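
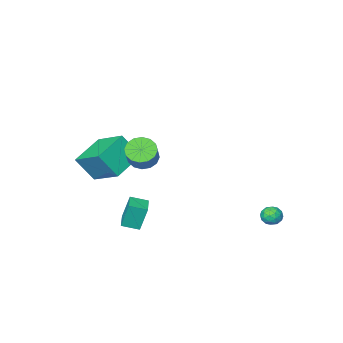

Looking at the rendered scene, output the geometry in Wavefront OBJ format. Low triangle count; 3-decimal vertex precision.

v 3.917 -2.924 -0.407
v 2.094 -3.61 0.294
v 3.596 -1.057 0.587
v 1.774 -1.743 1.289
v 4.686 -3.537 0.991
v 2.864 -4.223 1.693
v 4.366 -1.67 1.986
v 2.543 -2.356 2.687
v 4.2 0.294 -1.533
v 3.858 0.52 -0.101
v 3.42 0.823 -1.803
v 3.078 1.05 -0.371
v 4.862 1.27 -1.529
v 4.52 1.497 -0.097
v 4.082 1.8 -1.799
v 3.74 2.026 -0.367
v -3.089 3.415 -2.107
v -2.616 3.136 -2.439
v -3.784 2.824 -2.601
v -3.311 2.545 -2.933
v -3.37 2.436 -2.303
v -2.94 2.801 -1.998
v -3.46 3.159 -3.042
v -3.03 3.524 -2.737
v -2.846 2.977 -3.016
v -2.79 2.53 -2.56
v -3.61 3.43 -2.48
v -3.554 2.983 -2.024
v -2.791 3.327 -2.23
v -3.609 2.633 -2.81
v -3.643 2.568 -2.44
v -3.365 2.404 -2.635
v -2.982 3.131 -1.971
v -2.704 2.966 -2.166
v -3.147 2.555 -2.086
v -3.696 2.994 -2.874
v -3.418 2.829 -3.069
v -3.035 3.556 -2.405
v -2.757 3.392 -2.6
v -3.253 3.405 -2.954
v -2.648 3.07 -2.764
v -3.057 2.723 -3.054
v -3.145 3.084 -3.119
v -2.892 3.298 -2.939
v -2.615 2.807 -2.496
v -3.024 2.46 -2.786
v -3.059 2.396 -2.416
v -2.806 2.611 -2.237
v -2.75 2.714 -2.835
v -3.376 3.5 -2.254
v -3.785 3.153 -2.544
v -3.594 3.349 -2.803
v -3.341 3.564 -2.624
v -3.343 3.237 -1.986
v -3.752 2.89 -2.276
v -3.508 2.662 -2.101
v -3.255 2.876 -1.921
v -3.65 3.246 -2.205
v 3.303 0.919 2.816
v 3.93 1.046 2.303
v 4.644 1.989 3.411
v 4.017 1.861 3.924
v 3.653 1.357 2.218
v 4.367 2.299 3.325
v 3.282 1.549 2.293
v 3.996 2.492 3.4
v 2.917 1.573 2.508
v 3.631 2.516 3.615
v 2.655 1.422 2.806
v 3.37 2.364 3.913
v 2.567 1.135 3.107
v 3.281 2.078 4.214
v 2.676 0.791 3.329
v 3.39 1.734 4.437
v 2.953 0.481 3.415
v 3.667 1.423 4.522
v 3.324 0.288 3.34
v 4.038 1.231 4.447
v 3.689 0.264 3.125
v 4.403 1.207 4.232
v 3.95 0.416 2.827
v 4.665 1.358 3.934
v 4.039 0.702 2.526
v 4.753 1.645 3.633
f 2 4 1
f 5 2 1
f 1 4 3
f 3 5 1
f 2 8 4
f 6 2 5
f 6 8 2
f 4 8 3
f 7 5 3
f 3 8 7
f 7 6 5
f 8 6 7
f 10 12 9
f 13 10 9
f 9 12 11
f 11 13 9
f 10 16 12
f 14 10 13
f 14 16 10
f 12 16 11
f 15 13 11
f 11 16 15
f 15 14 13
f 16 14 15
f 17 54 33
f 54 28 57
f 33 57 22
f 54 57 33
f 17 33 29
f 33 22 34
f 29 34 18
f 33 34 29
f 17 29 38
f 29 18 39
f 38 39 24
f 29 39 38
f 17 38 50
f 38 24 53
f 50 53 27
f 38 53 50
f 17 50 54
f 50 27 58
f 54 58 28
f 50 58 54
f 18 34 45
f 34 22 48
f 45 48 26
f 34 48 45
f 22 57 35
f 57 28 56
f 35 56 21
f 57 56 35
f 28 58 55
f 58 27 51
f 55 51 19
f 58 51 55
f 27 53 52
f 53 24 40
f 52 40 23
f 53 40 52
f 24 39 44
f 39 18 41
f 44 41 25
f 39 41 44
f 20 46 32
f 46 26 47
f 32 47 21
f 46 47 32
f 20 32 30
f 32 21 31
f 30 31 19
f 32 31 30
f 20 30 37
f 30 19 36
f 37 36 23
f 30 36 37
f 20 37 42
f 37 23 43
f 42 43 25
f 37 43 42
f 20 42 46
f 42 25 49
f 46 49 26
f 42 49 46
f 21 47 35
f 47 26 48
f 35 48 22
f 47 48 35
f 19 31 55
f 31 21 56
f 55 56 28
f 31 56 55
f 23 36 52
f 36 19 51
f 52 51 27
f 36 51 52
f 25 43 44
f 43 23 40
f 44 40 24
f 43 40 44
f 26 49 45
f 49 25 41
f 45 41 18
f 49 41 45
f 60 59 63
f 60 63 61
f 61 63 64
f 61 64 62
f 63 59 65
f 63 65 64
f 64 65 66
f 64 66 62
f 65 59 67
f 65 67 66
f 66 67 68
f 66 68 62
f 67 59 69
f 67 69 68
f 68 69 70
f 68 70 62
f 69 59 71
f 69 71 70
f 70 71 72
f 70 72 62
f 71 59 73
f 71 73 72
f 72 73 74
f 72 74 62
f 73 59 75
f 73 75 74
f 74 75 76
f 74 76 62
f 75 59 77
f 75 77 76
f 76 77 78
f 76 78 62
f 77 59 79
f 77 79 78
f 78 79 80
f 78 80 62
f 79 59 81
f 79 81 80
f 80 81 82
f 80 82 62
f 81 59 83
f 81 83 82
f 82 83 84
f 82 84 62
f 83 59 60
f 83 60 84
f 84 60 61
f 84 61 62



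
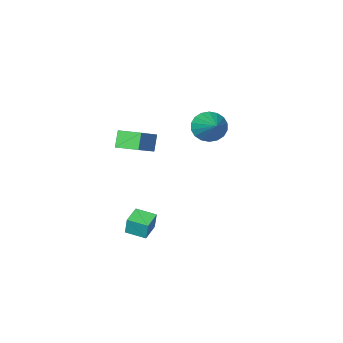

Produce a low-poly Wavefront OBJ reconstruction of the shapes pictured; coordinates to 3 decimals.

v -0.582 -3.264 -0.267
v 0.672 -2.581 0.599
v -0.218 -2.943 -1.048
v 1.036 -2.26 -0.183
v 0.004 -4.2 -0.377
v 1.258 -3.517 0.488
v 0.368 -3.879 -1.159
v 1.622 -3.196 -0.293
v -3.369 -3.281 -0.678
v -2.821 -3.118 -1.293
v -2.671 -1.719 0.358
v -3.121 -2.917 -1.393
v -3.469 -2.789 -1.352
v -3.798 -2.758 -1.177
v -4.042 -2.831 -0.903
v -4.153 -2.992 -0.584
v -4.108 -3.211 -0.285
v -3.918 -3.444 -0.063
v -3.618 -3.644 0.037
v -3.27 -3.772 -0.004
v -2.941 -3.803 -0.179
v -2.697 -3.731 -0.453
v -2.586 -3.569 -0.772
v -2.63 -3.35 -1.071
v 2.274 -0.728 -3.367
v 2.29 -0.545 -2.497
v 1.731 0.037 -3.518
v 1.747 0.22 -2.648
v 3.053 -0.2 -3.492
v 3.069 -0.017 -2.622
v 2.51 0.565 -3.643
v 2.526 0.748 -2.773
f 2 4 1
f 5 2 1
f 1 4 3
f 3 5 1
f 2 8 4
f 6 2 5
f 6 8 2
f 4 8 3
f 7 5 3
f 3 8 7
f 7 6 5
f 8 6 7
f 10 9 12
f 10 12 11
f 12 9 13
f 12 13 11
f 13 9 14
f 13 14 11
f 14 9 15
f 14 15 11
f 15 9 16
f 15 16 11
f 16 9 17
f 16 17 11
f 17 9 18
f 17 18 11
f 18 9 19
f 18 19 11
f 19 9 20
f 19 20 11
f 20 9 21
f 20 21 11
f 21 9 22
f 21 22 11
f 22 9 23
f 22 23 11
f 23 9 24
f 23 24 11
f 24 9 10
f 24 10 11
f 26 28 25
f 29 26 25
f 25 28 27
f 27 29 25
f 26 32 28
f 30 26 29
f 30 32 26
f 28 32 27
f 31 29 27
f 27 32 31
f 31 30 29
f 32 30 31



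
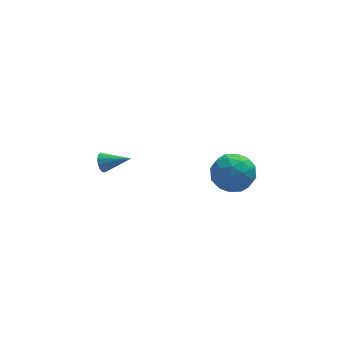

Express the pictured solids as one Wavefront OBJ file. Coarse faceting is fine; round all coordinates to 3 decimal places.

v 2.768 2.798 -0.445
v 3.594 3.126 -1.326
v 2.426 1.054 -1.414
v 3.252 1.382 -2.295
v 3.646 1.111 -1.139
v 3.857 2.189 -0.539
v 2.163 1.991 -2.201
v 2.374 3.069 -1.601
v 3.22 2.627 -2.411
v 4.136 2.083 -1.755
v 1.884 2.097 -0.985
v 2.8 1.553 -0.329
v 3.211 3.115 -0.8
v 2.809 1.065 -1.94
v 3.04 0.905 -1.26
v 3.526 1.098 -1.778
v 3.365 2.564 -0.338
v 3.851 2.757 -0.856
v 3.881 1.573 -0.746
v 2.169 1.423 -1.884
v 2.655 1.616 -2.402
v 2.494 3.082 -0.962
v 2.98 3.275 -1.48
v 2.139 2.607 -1.994
v 3.477 3.015 -1.956
v 3.276 1.99 -2.526
v 2.636 2.348 -2.47
v 2.76 2.981 -2.118
v 4.015 2.695 -1.57
v 3.814 1.67 -2.14
v 4.045 1.511 -1.46
v 4.17 2.144 -1.108
v 3.795 2.402 -2.208
v 2.206 2.51 -0.6
v 2.005 1.485 -1.17
v 1.85 2.036 -1.632
v 1.975 2.669 -1.28
v 2.744 2.19 -0.214
v 2.543 1.165 -0.784
v 3.26 1.199 -0.622
v 3.384 1.832 -0.27
v 2.225 1.778 -0.532
v -3.858 1.16 1.854
v -3.567 1.438 1.436
v -2.562 0.6 2.386
v -3.582 1.643 1.69
v -3.685 1.696 1.996
v -3.843 1.578 2.256
v -4.006 1.327 2.389
v -4.122 1.024 2.352
v -4.154 0.764 2.157
v -4.093 0.63 1.865
v -3.957 0.664 1.57
v -3.79 0.856 1.365
v -3.644 1.144 1.315
f 1 38 17
f 38 12 41
f 17 41 6
f 38 41 17
f 1 17 13
f 17 6 18
f 13 18 2
f 17 18 13
f 1 13 22
f 13 2 23
f 22 23 8
f 13 23 22
f 1 22 34
f 22 8 37
f 34 37 11
f 22 37 34
f 1 34 38
f 34 11 42
f 38 42 12
f 34 42 38
f 2 18 29
f 18 6 32
f 29 32 10
f 18 32 29
f 6 41 19
f 41 12 40
f 19 40 5
f 41 40 19
f 12 42 39
f 42 11 35
f 39 35 3
f 42 35 39
f 11 37 36
f 37 8 24
f 36 24 7
f 37 24 36
f 8 23 28
f 23 2 25
f 28 25 9
f 23 25 28
f 4 30 16
f 30 10 31
f 16 31 5
f 30 31 16
f 4 16 14
f 16 5 15
f 14 15 3
f 16 15 14
f 4 14 21
f 14 3 20
f 21 20 7
f 14 20 21
f 4 21 26
f 21 7 27
f 26 27 9
f 21 27 26
f 4 26 30
f 26 9 33
f 30 33 10
f 26 33 30
f 5 31 19
f 31 10 32
f 19 32 6
f 31 32 19
f 3 15 39
f 15 5 40
f 39 40 12
f 15 40 39
f 7 20 36
f 20 3 35
f 36 35 11
f 20 35 36
f 9 27 28
f 27 7 24
f 28 24 8
f 27 24 28
f 10 33 29
f 33 9 25
f 29 25 2
f 33 25 29
f 44 43 46
f 44 46 45
f 46 43 47
f 46 47 45
f 47 43 48
f 47 48 45
f 48 43 49
f 48 49 45
f 49 43 50
f 49 50 45
f 50 43 51
f 50 51 45
f 51 43 52
f 51 52 45
f 52 43 53
f 52 53 45
f 53 43 54
f 53 54 45
f 54 43 55
f 54 55 45
f 55 43 44
f 55 44 45



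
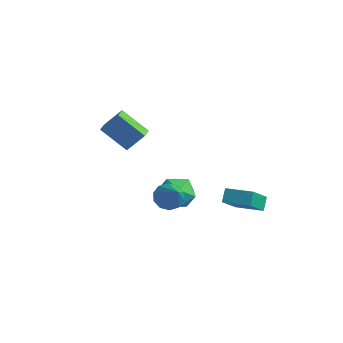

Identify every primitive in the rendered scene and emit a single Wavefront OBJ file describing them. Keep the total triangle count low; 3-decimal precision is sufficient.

v -2.022 1.067 0.443
v -3.469 0.713 1.59
v -2.436 1.891 0.174
v -3.883 1.537 1.321
v -1.377 1.723 1.459
v -2.824 1.369 2.606
v -1.791 2.547 1.19
v -3.238 2.193 2.337
v -0.656 1.879 -2.458
v -0.141 2.587 -3.165
v 0.921 1.593 -1.595
v 1.436 2.301 -2.302
v 0.696 2.694 -1.552
v -0.279 2.871 -2.085
v 1.059 1.309 -2.675
v 0.084 1.486 -3.208
v 0.919 2.235 -3.299
v 0.694 3.091 -2.604
v 0.086 1.089 -2.156
v -0.139 1.945 -1.461
v 1.213 0.389 -1.209
v 1.834 0.845 -1.49
v 2.387 -0.349 0.189
v 1.587 1.115 -1.14
v 1.197 1.109 -0.816
v 0.813 0.827 -0.643
v 0.582 0.378 -0.685
v 0.592 -0.067 -0.928
v 0.838 -0.337 -1.278
v 1.228 -0.331 -1.602
v 1.612 -0.049 -1.776
v 1.843 0.4 -1.733
v 3.037 3.593 -3.155
v 3.107 2.305 -1.9
v 2.81 4.165 -2.555
v 2.88 2.877 -1.3
v 4.54 3.923 -2.9
v 4.61 2.635 -1.645
v 4.313 4.495 -2.3
v 4.383 3.207 -1.045
f 2 4 1
f 5 2 1
f 1 4 3
f 3 5 1
f 2 8 4
f 6 2 5
f 6 8 2
f 4 8 3
f 7 5 3
f 3 8 7
f 7 6 5
f 8 6 7
f 9 20 14
f 9 14 10
f 9 10 16
f 9 16 19
f 9 19 20
f 10 14 18
f 14 20 13
f 20 19 11
f 19 16 15
f 16 10 17
f 12 18 13
f 12 13 11
f 12 11 15
f 12 15 17
f 12 17 18
f 13 18 14
f 11 13 20
f 15 11 19
f 17 15 16
f 18 17 10
f 22 21 24
f 22 24 23
f 24 21 25
f 24 25 23
f 25 21 26
f 25 26 23
f 26 21 27
f 26 27 23
f 27 21 28
f 27 28 23
f 28 21 29
f 28 29 23
f 29 21 30
f 29 30 23
f 30 21 31
f 30 31 23
f 31 21 32
f 31 32 23
f 32 21 22
f 32 22 23
f 34 36 33
f 37 34 33
f 33 36 35
f 35 37 33
f 34 40 36
f 38 34 37
f 38 40 34
f 36 40 35
f 39 37 35
f 35 40 39
f 39 38 37
f 40 38 39



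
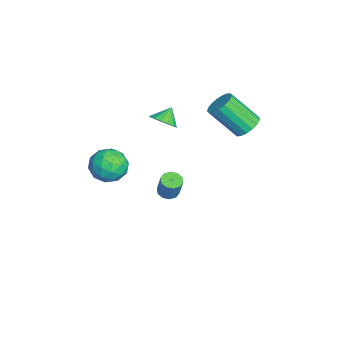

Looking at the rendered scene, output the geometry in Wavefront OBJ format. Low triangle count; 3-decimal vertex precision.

v 1.474 -2.71 3.848
v 2.446 -2.457 4.078
v 1.894 -4.323 3.842
v 2.866 -4.07 4.072
v 2.121 -3.939 4.771
v 1.861 -2.941 4.775
v 2.479 -3.839 3.145
v 2.219 -2.841 3.149
v 3.067 -3.155 3.644
v 2.846 -3.217 4.648
v 1.494 -3.563 3.272
v 1.273 -3.625 4.276
v 1.923 -2.442 3.964
v 2.417 -4.338 3.956
v 1.979 -4.261 4.367
v 2.55 -4.112 4.502
v 1.579 -2.726 4.373
v 2.151 -2.578 4.508
v 1.959 -3.449 4.915
v 2.189 -4.202 3.412
v 2.761 -4.054 3.547
v 1.79 -2.668 3.418
v 2.361 -2.519 3.553
v 2.381 -3.331 3.005
v 2.86 -2.703 3.844
v 3.107 -3.652 3.84
v 2.879 -3.516 3.295
v 2.726 -2.929 3.298
v 2.729 -2.74 4.434
v 2.977 -3.688 4.43
v 2.538 -3.611 4.841
v 2.386 -3.024 4.843
v 3.095 -3.15 4.179
v 1.363 -3.092 3.49
v 1.611 -4.04 3.486
v 1.954 -3.756 3.077
v 1.802 -3.169 3.079
v 1.233 -3.128 4.08
v 1.48 -4.077 4.076
v 1.614 -3.851 4.622
v 1.461 -3.264 4.625
v 1.245 -3.63 3.741
v -1.924 -0.667 -1.268
v -1.39 -0.584 -1.478
v -0.941 -0.391 -0.263
v -1.476 -0.473 -0.052
v -1.555 -0.266 -1.468
v -1.107 -0.073 -0.252
v -1.861 -0.101 -1.381
v -1.413 0.092 -0.165
v -2.192 -0.152 -1.251
v -1.743 0.041 -0.036
v -2.42 -0.4 -1.127
v -1.971 -0.206 0.088
v -2.459 -0.749 -1.057
v -2.01 -0.556 0.158
v -2.293 -1.067 -1.068
v -1.845 -0.874 0.148
v -1.987 -1.232 -1.155
v -1.539 -1.039 0.061
v -1.657 -1.181 -1.284
v -1.208 -0.988 -0.069
v -1.429 -0.934 -1.408
v -0.98 -0.74 -0.193
v -2.766 -0.933 3.398
v -2.125 -0.678 3.762
v -3.334 -0.507 4.102
v -2.209 -0.401 3.526
v -2.422 -0.246 3.261
v -2.713 -0.249 3.027
v -3.016 -0.408 2.878
v -3.262 -0.687 2.849
v -3.394 -1.022 2.945
v -3.383 -1.338 3.145
v -3.23 -1.56 3.403
v -2.97 -1.639 3.659
v -2.664 -1.556 3.856
v -2.381 -1.33 3.948
v -2.187 -1.013 3.914
v -2.621 3.264 3.227
v -1.818 3.212 3.324
v -2.097 1.805 4.871
v -2.899 1.856 4.773
v -1.923 3.498 3.565
v -2.202 2.09 5.112
v -2.187 3.729 3.728
v -2.466 2.322 5.275
v -2.551 3.854 3.777
v -2.83 2.447 5.323
v -2.931 3.844 3.699
v -3.21 2.436 5.246
v -3.24 3.701 3.513
v -3.518 2.293 5.06
v -3.406 3.458 3.261
v -3.685 2.05 4.808
v -3.393 3.17 3.002
v -3.672 1.762 4.549
v -3.203 2.904 2.794
v -3.482 1.496 4.341
v -2.879 2.72 2.685
v -3.158 1.312 4.232
v -2.497 2.661 2.7
v -2.775 1.253 4.247
v -2.142 2.74 2.836
v -2.421 1.332 4.383
v -1.897 2.939 3.061
v -2.176 1.531 4.608
f 1 38 17
f 38 12 41
f 17 41 6
f 38 41 17
f 1 17 13
f 17 6 18
f 13 18 2
f 17 18 13
f 1 13 22
f 13 2 23
f 22 23 8
f 13 23 22
f 1 22 34
f 22 8 37
f 34 37 11
f 22 37 34
f 1 34 38
f 34 11 42
f 38 42 12
f 34 42 38
f 2 18 29
f 18 6 32
f 29 32 10
f 18 32 29
f 6 41 19
f 41 12 40
f 19 40 5
f 41 40 19
f 12 42 39
f 42 11 35
f 39 35 3
f 42 35 39
f 11 37 36
f 37 8 24
f 36 24 7
f 37 24 36
f 8 23 28
f 23 2 25
f 28 25 9
f 23 25 28
f 4 30 16
f 30 10 31
f 16 31 5
f 30 31 16
f 4 16 14
f 16 5 15
f 14 15 3
f 16 15 14
f 4 14 21
f 14 3 20
f 21 20 7
f 14 20 21
f 4 21 26
f 21 7 27
f 26 27 9
f 21 27 26
f 4 26 30
f 26 9 33
f 30 33 10
f 26 33 30
f 5 31 19
f 31 10 32
f 19 32 6
f 31 32 19
f 3 15 39
f 15 5 40
f 39 40 12
f 15 40 39
f 7 20 36
f 20 3 35
f 36 35 11
f 20 35 36
f 9 27 28
f 27 7 24
f 28 24 8
f 27 24 28
f 10 33 29
f 33 9 25
f 29 25 2
f 33 25 29
f 44 43 47
f 44 47 45
f 45 47 48
f 45 48 46
f 47 43 49
f 47 49 48
f 48 49 50
f 48 50 46
f 49 43 51
f 49 51 50
f 50 51 52
f 50 52 46
f 51 43 53
f 51 53 52
f 52 53 54
f 52 54 46
f 53 43 55
f 53 55 54
f 54 55 56
f 54 56 46
f 55 43 57
f 55 57 56
f 56 57 58
f 56 58 46
f 57 43 59
f 57 59 58
f 58 59 60
f 58 60 46
f 59 43 61
f 59 61 60
f 60 61 62
f 60 62 46
f 61 43 63
f 61 63 62
f 62 63 64
f 62 64 46
f 63 43 44
f 63 44 64
f 64 44 45
f 64 45 46
f 66 65 68
f 66 68 67
f 68 65 69
f 68 69 67
f 69 65 70
f 69 70 67
f 70 65 71
f 70 71 67
f 71 65 72
f 71 72 67
f 72 65 73
f 72 73 67
f 73 65 74
f 73 74 67
f 74 65 75
f 74 75 67
f 75 65 76
f 75 76 67
f 76 65 77
f 76 77 67
f 77 65 78
f 77 78 67
f 78 65 79
f 78 79 67
f 79 65 66
f 79 66 67
f 81 80 84
f 81 84 82
f 82 84 85
f 82 85 83
f 84 80 86
f 84 86 85
f 85 86 87
f 85 87 83
f 86 80 88
f 86 88 87
f 87 88 89
f 87 89 83
f 88 80 90
f 88 90 89
f 89 90 91
f 89 91 83
f 90 80 92
f 90 92 91
f 91 92 93
f 91 93 83
f 92 80 94
f 92 94 93
f 93 94 95
f 93 95 83
f 94 80 96
f 94 96 95
f 95 96 97
f 95 97 83
f 96 80 98
f 96 98 97
f 97 98 99
f 97 99 83
f 98 80 100
f 98 100 99
f 99 100 101
f 99 101 83
f 100 80 102
f 100 102 101
f 101 102 103
f 101 103 83
f 102 80 104
f 102 104 103
f 103 104 105
f 103 105 83
f 104 80 106
f 104 106 105
f 105 106 107
f 105 107 83
f 106 80 81
f 106 81 107
f 107 81 82
f 107 82 83



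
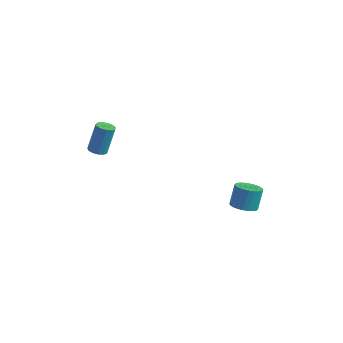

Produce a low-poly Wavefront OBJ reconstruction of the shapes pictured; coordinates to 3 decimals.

v 3.839 1.926 -2.468
v 4.492 1.713 -2.334
v 4.455 2.261 -1.278
v 3.801 2.474 -1.412
v 4.538 1.953 -2.457
v 4.501 2.501 -1.401
v 4.478 2.189 -2.581
v 4.44 2.736 -1.525
v 4.32 2.384 -2.688
v 4.283 2.932 -1.632
v 4.089 2.51 -2.762
v 4.052 3.058 -1.706
v 3.82 2.547 -2.791
v 3.783 3.095 -1.735
v 3.554 2.49 -2.77
v 3.516 3.037 -1.714
v 3.331 2.346 -2.704
v 3.293 2.894 -1.648
v 3.185 2.139 -2.602
v 3.148 2.687 -1.546
v 3.139 1.899 -2.479
v 3.102 2.447 -1.423
v 3.2 1.664 -2.355
v 3.162 2.211 -1.299
v 3.357 1.468 -2.248
v 3.32 2.016 -1.192
v 3.588 1.342 -2.174
v 3.551 1.89 -1.118
v 3.857 1.305 -2.145
v 3.82 1.853 -1.089
v 4.124 1.363 -2.166
v 4.086 1.91 -1.11
v 4.347 1.506 -2.232
v 4.309 2.054 -1.176
v -3.034 -0.301 0.393
v -2.547 -0.218 0.317
v -2.418 0.365 1.791
v -2.906 0.281 1.867
v -2.682 0.016 0.237
v -2.553 0.599 1.71
v -2.928 0.15 0.205
v -2.799 0.732 1.679
v -3.208 0.14 0.234
v -3.079 0.723 1.708
v -3.433 -0.01 0.313
v -3.304 0.573 1.787
v -3.532 -0.253 0.417
v -3.403 0.33 1.891
v -3.472 -0.511 0.514
v -3.343 0.072 1.988
v -3.274 -0.702 0.573
v -3.145 -0.119 2.046
v -3 -0.766 0.574
v -2.871 -0.183 2.048
v -2.736 -0.683 0.518
v -2.607 -0.1 1.992
v -2.568 -0.479 0.422
v -2.439 0.104 1.896
f 2 1 5
f 2 5 3
f 3 5 6
f 3 6 4
f 5 1 7
f 5 7 6
f 6 7 8
f 6 8 4
f 7 1 9
f 7 9 8
f 8 9 10
f 8 10 4
f 9 1 11
f 9 11 10
f 10 11 12
f 10 12 4
f 11 1 13
f 11 13 12
f 12 13 14
f 12 14 4
f 13 1 15
f 13 15 14
f 14 15 16
f 14 16 4
f 15 1 17
f 15 17 16
f 16 17 18
f 16 18 4
f 17 1 19
f 17 19 18
f 18 19 20
f 18 20 4
f 19 1 21
f 19 21 20
f 20 21 22
f 20 22 4
f 21 1 23
f 21 23 22
f 22 23 24
f 22 24 4
f 23 1 25
f 23 25 24
f 24 25 26
f 24 26 4
f 25 1 27
f 25 27 26
f 26 27 28
f 26 28 4
f 27 1 29
f 27 29 28
f 28 29 30
f 28 30 4
f 29 1 31
f 29 31 30
f 30 31 32
f 30 32 4
f 31 1 33
f 31 33 32
f 32 33 34
f 32 34 4
f 33 1 2
f 33 2 34
f 34 2 3
f 34 3 4
f 36 35 39
f 36 39 37
f 37 39 40
f 37 40 38
f 39 35 41
f 39 41 40
f 40 41 42
f 40 42 38
f 41 35 43
f 41 43 42
f 42 43 44
f 42 44 38
f 43 35 45
f 43 45 44
f 44 45 46
f 44 46 38
f 45 35 47
f 45 47 46
f 46 47 48
f 46 48 38
f 47 35 49
f 47 49 48
f 48 49 50
f 48 50 38
f 49 35 51
f 49 51 50
f 50 51 52
f 50 52 38
f 51 35 53
f 51 53 52
f 52 53 54
f 52 54 38
f 53 35 55
f 53 55 54
f 54 55 56
f 54 56 38
f 55 35 57
f 55 57 56
f 56 57 58
f 56 58 38
f 57 35 36
f 57 36 58
f 58 36 37
f 58 37 38



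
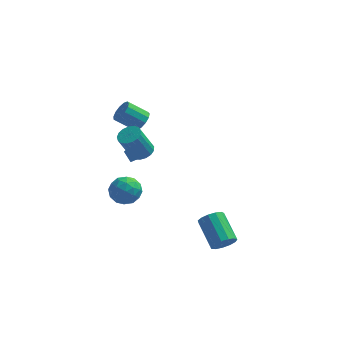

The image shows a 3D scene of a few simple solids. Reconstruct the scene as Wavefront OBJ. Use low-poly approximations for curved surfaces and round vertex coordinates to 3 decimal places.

v 3.435 -3.865 -3.821
v 4.009 -3.853 -3.309
v 3.14 -2.424 -2.366
v 2.565 -2.435 -2.879
v 4.121 -3.577 -3.624
v 3.252 -2.148 -2.682
v 4.015 -3.392 -4.002
v 3.146 -1.963 -3.06
v 3.725 -3.357 -4.323
v 2.856 -1.928 -3.38
v 3.342 -3.484 -4.484
v 2.473 -2.054 -3.541
v 2.989 -3.731 -4.435
v 2.12 -2.302 -3.492
v 2.777 -4.02 -4.191
v 1.908 -2.591 -3.248
v 2.774 -4.261 -3.83
v 1.905 -2.831 -2.887
v 2.981 -4.375 -3.466
v 2.112 -2.946 -2.523
v 3.331 -4.327 -3.215
v 2.462 -2.898 -2.272
v 3.715 -4.133 -3.156
v 2.846 -2.704 -2.214
v -1.496 0.009 0.388
v -0.953 -0.455 0.479
v -1.601 -0.893 2.122
v -2.144 -0.429 2.032
v -0.831 -0.159 0.606
v -1.478 -0.597 2.249
v -0.861 0.175 0.683
v -1.509 -0.262 2.327
v -1.036 0.472 0.693
v -1.684 0.034 2.336
v -1.317 0.662 0.633
v -1.965 0.224 2.276
v -1.639 0.703 0.517
v -2.287 0.265 2.16
v -1.928 0.584 0.371
v -2.576 0.147 2.015
v -2.118 0.334 0.23
v -2.766 -0.104 1.873
v -2.166 0.01 0.124
v -2.814 -0.428 1.768
v -2.06 -0.315 0.08
v -2.708 -0.753 1.723
v -1.825 -0.566 0.106
v -2.473 -1.004 1.749
v -1.514 -0.685 0.196
v -2.162 -1.123 1.84
v -1.2 -0.645 0.331
v -1.848 -1.083 1.974
v -2.556 -2.37 -1.364
v -1.736 -1.983 -1.027
v -2.324 -3.637 -0.473
v -1.504 -3.25 -0.136
v -2.357 -2.864 0.108
v -2.5 -2.082 -0.442
v -1.56 -3.538 -1.058
v -1.703 -2.756 -1.608
v -1.12 -2.705 -0.838
v -1.613 -2.289 -0.117
v -2.447 -3.331 -1.383
v -2.94 -2.915 -0.662
v -2.166 -2.066 -1.273
v -1.894 -3.554 -0.227
v -2.395 -3.328 -0.083
v -1.913 -3.1 0.115
v -2.616 -2.124 -0.93
v -2.134 -1.896 -0.732
v -2.499 -2.414 -0.065
v -1.926 -3.724 -0.768
v -1.444 -3.496 -0.57
v -2.147 -2.52 -1.615
v -1.665 -2.292 -1.417
v -1.561 -3.206 -1.435
v -1.322 -2.262 -0.964
v -1.186 -3.007 -0.441
v -1.219 -3.176 -0.983
v -1.303 -2.716 -1.306
v -1.612 -2.018 -0.54
v -1.476 -2.762 -0.017
v -1.977 -2.536 0.127
v -2.061 -2.076 -0.197
v -1.25 -2.442 -0.429
v -2.584 -2.858 -1.483
v -2.448 -3.602 -0.96
v -1.999 -3.544 -1.303
v -2.083 -3.084 -1.627
v -2.874 -2.613 -1.059
v -2.738 -3.358 -0.536
v -2.757 -2.904 -0.194
v -2.841 -2.444 -0.517
v -2.81 -3.178 -1.071
v -2.377 2.84 -2.638
v -2.821 3.267 -2.081
v -2.76 4.003 -3.832
v -3.204 4.429 -3.275
v -1.676 3.291 -2.425
v -2.12 3.717 -1.868
v -2.059 4.453 -3.619
v -2.503 4.88 -3.062
v -1.848 2.39 1.066
v -1.42 2.137 1.6
v -2.564 2.037 2.469
v -2.992 2.29 1.934
v -1.426 2.547 1.64
v -2.57 2.447 2.509
v -1.565 2.906 1.497
v -2.71 2.806 2.366
v -1.795 3.102 1.218
v -2.939 3.002 2.086
v -2.041 3.072 0.89
v -3.185 2.972 1.758
v -2.226 2.825 0.618
v -3.37 2.725 1.486
v -2.291 2.44 0.488
v -3.435 2.34 1.356
v -2.215 2.039 0.541
v -3.359 1.939 1.41
v -2.023 1.75 0.762
v -3.167 1.65 1.63
v -1.775 1.664 1.078
v -2.919 1.564 1.947
v -1.55 1.808 1.391
v -2.694 1.708 2.26
f 2 1 5
f 2 5 3
f 3 5 6
f 3 6 4
f 5 1 7
f 5 7 6
f 6 7 8
f 6 8 4
f 7 1 9
f 7 9 8
f 8 9 10
f 8 10 4
f 9 1 11
f 9 11 10
f 10 11 12
f 10 12 4
f 11 1 13
f 11 13 12
f 12 13 14
f 12 14 4
f 13 1 15
f 13 15 14
f 14 15 16
f 14 16 4
f 15 1 17
f 15 17 16
f 16 17 18
f 16 18 4
f 17 1 19
f 17 19 18
f 18 19 20
f 18 20 4
f 19 1 21
f 19 21 20
f 20 21 22
f 20 22 4
f 21 1 23
f 21 23 22
f 22 23 24
f 22 24 4
f 23 1 2
f 23 2 24
f 24 2 3
f 24 3 4
f 26 25 29
f 26 29 27
f 27 29 30
f 27 30 28
f 29 25 31
f 29 31 30
f 30 31 32
f 30 32 28
f 31 25 33
f 31 33 32
f 32 33 34
f 32 34 28
f 33 25 35
f 33 35 34
f 34 35 36
f 34 36 28
f 35 25 37
f 35 37 36
f 36 37 38
f 36 38 28
f 37 25 39
f 37 39 38
f 38 39 40
f 38 40 28
f 39 25 41
f 39 41 40
f 40 41 42
f 40 42 28
f 41 25 43
f 41 43 42
f 42 43 44
f 42 44 28
f 43 25 45
f 43 45 44
f 44 45 46
f 44 46 28
f 45 25 47
f 45 47 46
f 46 47 48
f 46 48 28
f 47 25 49
f 47 49 48
f 48 49 50
f 48 50 28
f 49 25 51
f 49 51 50
f 50 51 52
f 50 52 28
f 51 25 26
f 51 26 52
f 52 26 27
f 52 27 28
f 53 90 69
f 90 64 93
f 69 93 58
f 90 93 69
f 53 69 65
f 69 58 70
f 65 70 54
f 69 70 65
f 53 65 74
f 65 54 75
f 74 75 60
f 65 75 74
f 53 74 86
f 74 60 89
f 86 89 63
f 74 89 86
f 53 86 90
f 86 63 94
f 90 94 64
f 86 94 90
f 54 70 81
f 70 58 84
f 81 84 62
f 70 84 81
f 58 93 71
f 93 64 92
f 71 92 57
f 93 92 71
f 64 94 91
f 94 63 87
f 91 87 55
f 94 87 91
f 63 89 88
f 89 60 76
f 88 76 59
f 89 76 88
f 60 75 80
f 75 54 77
f 80 77 61
f 75 77 80
f 56 82 68
f 82 62 83
f 68 83 57
f 82 83 68
f 56 68 66
f 68 57 67
f 66 67 55
f 68 67 66
f 56 66 73
f 66 55 72
f 73 72 59
f 66 72 73
f 56 73 78
f 73 59 79
f 78 79 61
f 73 79 78
f 56 78 82
f 78 61 85
f 82 85 62
f 78 85 82
f 57 83 71
f 83 62 84
f 71 84 58
f 83 84 71
f 55 67 91
f 67 57 92
f 91 92 64
f 67 92 91
f 59 72 88
f 72 55 87
f 88 87 63
f 72 87 88
f 61 79 80
f 79 59 76
f 80 76 60
f 79 76 80
f 62 85 81
f 85 61 77
f 81 77 54
f 85 77 81
f 96 98 95
f 99 96 95
f 95 98 97
f 97 99 95
f 96 102 98
f 100 96 99
f 100 102 96
f 98 102 97
f 101 99 97
f 97 102 101
f 101 100 99
f 102 100 101
f 104 103 107
f 104 107 105
f 105 107 108
f 105 108 106
f 107 103 109
f 107 109 108
f 108 109 110
f 108 110 106
f 109 103 111
f 109 111 110
f 110 111 112
f 110 112 106
f 111 103 113
f 111 113 112
f 112 113 114
f 112 114 106
f 113 103 115
f 113 115 114
f 114 115 116
f 114 116 106
f 115 103 117
f 115 117 116
f 116 117 118
f 116 118 106
f 117 103 119
f 117 119 118
f 118 119 120
f 118 120 106
f 119 103 121
f 119 121 120
f 120 121 122
f 120 122 106
f 121 103 123
f 121 123 122
f 122 123 124
f 122 124 106
f 123 103 125
f 123 125 124
f 124 125 126
f 124 126 106
f 125 103 104
f 125 104 126
f 126 104 105
f 126 105 106



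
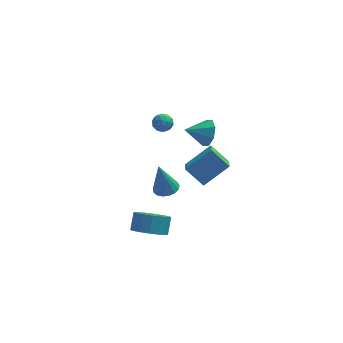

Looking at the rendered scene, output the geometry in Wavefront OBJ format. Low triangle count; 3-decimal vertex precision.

v 1.091 0.376 2.122
v 1.395 0.779 2.939
v -0.251 0.184 2.718
v 1.116 1.271 2.47
v 0.823 1.239 1.797
v 0.686 0.701 1.315
v 0.786 -0.026 1.306
v 1.065 -0.518 1.775
v 1.359 -0.486 2.448
v 1.496 0.051 2.93
v -2.518 -2.337 -4.371
v -1.504 -2.22 -4.78
v -1.248 -1.426 -3.918
v -2.262 -1.543 -3.509
v -1.785 -1.854 -5.034
v -1.529 -1.06 -4.171
v -2.234 -1.598 -5.135
v -1.978 -0.805 -4.273
v -2.748 -1.512 -5.062
v -2.492 -0.718 -4.199
v -3.21 -1.615 -4.83
v -2.953 -0.821 -3.968
v -3.513 -1.883 -4.494
v -3.256 -1.089 -3.631
v -3.588 -2.255 -4.129
v -3.332 -1.461 -3.266
v -3.418 -2.646 -3.82
v -3.162 -1.852 -2.957
v -3.042 -2.966 -3.637
v -2.786 -2.172 -2.774
v -2.546 -3.142 -3.622
v -2.29 -2.348 -2.76
v -2.044 -3.133 -3.779
v -1.787 -2.34 -2.917
v -1.65 -2.942 -4.072
v -1.394 -2.149 -3.209
v -1.455 -2.613 -4.433
v -1.199 -1.819 -3.571
v -1.149 2.237 -4.896
v -0.702 2.921 -4.831
v -1.591 2.323 -2.784
v -1.063 3.052 -4.912
v -1.443 2.997 -4.989
v -1.757 2.767 -5.045
v -1.931 2.416 -5.067
v -1.926 2.024 -5.05
v -1.744 1.681 -4.998
v -1.425 1.465 -4.922
v -1.043 1.426 -4.841
v -0.685 1.572 -4.772
v -0.434 1.871 -4.732
v -0.347 2.254 -4.729
v -0.443 2.632 -4.765
v -1.975 -0.219 3.492
v -1.535 0.25 3.599
v -1.525 -0.81 4.241
v -1.085 -0.341 4.348
v -1.709 -0.247 4.513
v -1.986 0.119 4.05
v -1.074 -0.679 3.79
v -1.351 -0.313 3.327
v -0.978 -0.034 3.783
v -1.37 0.233 4.229
v -1.69 -0.793 3.611
v -2.082 -0.526 4.057
v -1.794 0.068 3.48
v -1.266 -0.628 4.36
v -1.632 -0.572 4.457
v -1.374 -0.297 4.52
v -2.06 -0.009 3.745
v -1.801 0.266 3.808
v -1.903 -0.026 4.345
v -1.259 -0.826 4.032
v -1 -0.551 4.095
v -1.686 -0.263 3.32
v -1.428 0.012 3.383
v -1.157 -0.534 3.495
v -1.208 0.176 3.651
v -0.944 -0.172 4.091
v -0.937 -0.37 3.763
v -1.1 -0.155 3.491
v -1.439 0.333 3.913
v -1.175 -0.015 4.353
v -1.541 0.041 4.45
v -1.704 0.256 4.178
v -1.111 0.166 4.021
v -1.885 -0.545 3.487
v -1.621 -0.893 3.927
v -1.356 -0.816 3.662
v -1.519 -0.601 3.39
v -2.116 -0.388 3.749
v -1.852 -0.736 4.189
v -1.96 -0.405 4.349
v -2.123 -0.19 4.077
v -1.949 -0.726 3.819
v 0.472 -3.609 1.187
v -0.498 -3.016 2.181
v 0.551 -2.677 0.709
v -0.419 -2.084 1.703
v 1.959 -3.136 2.357
v 0.989 -2.543 3.351
v 2.038 -2.204 1.879
v 1.068 -1.611 2.873
f 2 1 4
f 2 4 3
f 4 1 5
f 4 5 3
f 5 1 6
f 5 6 3
f 6 1 7
f 6 7 3
f 7 1 8
f 7 8 3
f 8 1 9
f 8 9 3
f 9 1 10
f 9 10 3
f 10 1 2
f 10 2 3
f 12 11 15
f 12 15 13
f 13 15 16
f 13 16 14
f 15 11 17
f 15 17 16
f 16 17 18
f 16 18 14
f 17 11 19
f 17 19 18
f 18 19 20
f 18 20 14
f 19 11 21
f 19 21 20
f 20 21 22
f 20 22 14
f 21 11 23
f 21 23 22
f 22 23 24
f 22 24 14
f 23 11 25
f 23 25 24
f 24 25 26
f 24 26 14
f 25 11 27
f 25 27 26
f 26 27 28
f 26 28 14
f 27 11 29
f 27 29 28
f 28 29 30
f 28 30 14
f 29 11 31
f 29 31 30
f 30 31 32
f 30 32 14
f 31 11 33
f 31 33 32
f 32 33 34
f 32 34 14
f 33 11 35
f 33 35 34
f 34 35 36
f 34 36 14
f 35 11 37
f 35 37 36
f 36 37 38
f 36 38 14
f 37 11 12
f 37 12 38
f 38 12 13
f 38 13 14
f 40 39 42
f 40 42 41
f 42 39 43
f 42 43 41
f 43 39 44
f 43 44 41
f 44 39 45
f 44 45 41
f 45 39 46
f 45 46 41
f 46 39 47
f 46 47 41
f 47 39 48
f 47 48 41
f 48 39 49
f 48 49 41
f 49 39 50
f 49 50 41
f 50 39 51
f 50 51 41
f 51 39 52
f 51 52 41
f 52 39 53
f 52 53 41
f 53 39 40
f 53 40 41
f 54 91 70
f 91 65 94
f 70 94 59
f 91 94 70
f 54 70 66
f 70 59 71
f 66 71 55
f 70 71 66
f 54 66 75
f 66 55 76
f 75 76 61
f 66 76 75
f 54 75 87
f 75 61 90
f 87 90 64
f 75 90 87
f 54 87 91
f 87 64 95
f 91 95 65
f 87 95 91
f 55 71 82
f 71 59 85
f 82 85 63
f 71 85 82
f 59 94 72
f 94 65 93
f 72 93 58
f 94 93 72
f 65 95 92
f 95 64 88
f 92 88 56
f 95 88 92
f 64 90 89
f 90 61 77
f 89 77 60
f 90 77 89
f 61 76 81
f 76 55 78
f 81 78 62
f 76 78 81
f 57 83 69
f 83 63 84
f 69 84 58
f 83 84 69
f 57 69 67
f 69 58 68
f 67 68 56
f 69 68 67
f 57 67 74
f 67 56 73
f 74 73 60
f 67 73 74
f 57 74 79
f 74 60 80
f 79 80 62
f 74 80 79
f 57 79 83
f 79 62 86
f 83 86 63
f 79 86 83
f 58 84 72
f 84 63 85
f 72 85 59
f 84 85 72
f 56 68 92
f 68 58 93
f 92 93 65
f 68 93 92
f 60 73 89
f 73 56 88
f 89 88 64
f 73 88 89
f 62 80 81
f 80 60 77
f 81 77 61
f 80 77 81
f 63 86 82
f 86 62 78
f 82 78 55
f 86 78 82
f 97 99 96
f 100 97 96
f 96 99 98
f 98 100 96
f 97 103 99
f 101 97 100
f 101 103 97
f 99 103 98
f 102 100 98
f 98 103 102
f 102 101 100
f 103 101 102



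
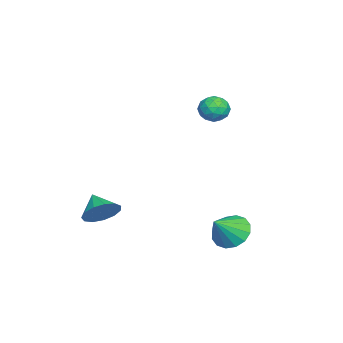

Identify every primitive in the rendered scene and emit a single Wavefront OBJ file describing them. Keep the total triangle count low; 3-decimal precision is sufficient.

v 1.22 -2.74 -2.081
v 1.935 -2.95 -1.399
v 0.32 -3.4 -1.339
v 1.703 -2.455 -1.241
v 1.318 -2.051 -1.35
v 0.901 -1.865 -1.691
v 0.586 -1.958 -2.155
v 0.472 -2.299 -2.596
v 0.596 -2.78 -2.874
v 0.918 -3.249 -2.9
v 1.336 -3.556 -2.665
v 1.717 -3.604 -2.246
v 1.94 -3.379 -1.774
v 1.182 3.453 -2.768
v 1.998 3.823 -3.316
v 2.238 2.807 -1.632
v 1.869 4.221 -2.969
v 1.556 4.414 -2.569
v 1.142 4.349 -2.221
v 0.74 4.044 -2.021
v 0.456 3.58 -2.02
v 0.366 3.083 -2.22
v 0.495 2.685 -2.566
v 0.808 2.492 -2.967
v 1.221 2.557 -3.314
v 1.624 2.862 -3.515
v 1.908 3.326 -3.516
v -3.215 2.53 3.021
v -2.707 1.89 3.26
v -4.313 1.71 3.16
v -3.805 1.07 3.399
v -3.912 1.742 3.911
v -3.233 2.249 3.825
v -3.787 1.351 2.595
v -3.108 1.858 2.509
v -3.06 1.161 2.997
v -3.138 1.403 3.81
v -3.882 2.197 2.61
v -3.96 2.439 3.423
v -2.864 2.282 3.129
v -4.156 1.318 3.291
v -4.219 1.713 3.592
v -3.92 1.337 3.733
v -3.174 2.493 3.461
v -2.875 2.117 3.601
v -3.584 2.03 3.983
v -4.145 1.483 2.819
v -3.846 1.107 2.959
v -3.1 2.263 2.687
v -2.801 1.887 2.828
v -3.436 1.57 2.437
v -2.773 1.477 3.114
v -3.419 0.995 3.195
v -3.408 1.161 2.723
v -3.009 1.459 2.673
v -2.819 1.619 3.592
v -3.465 1.137 3.673
v -3.528 1.532 3.974
v -3.128 1.83 3.924
v -3.027 1.191 3.437
v -3.555 2.463 2.747
v -4.201 1.981 2.828
v -3.892 1.77 2.496
v -3.492 2.068 2.446
v -3.601 2.605 3.225
v -4.247 2.123 3.306
v -4.011 2.141 3.747
v -3.612 2.439 3.697
v -3.993 2.409 2.983
f 2 1 4
f 2 4 3
f 4 1 5
f 4 5 3
f 5 1 6
f 5 6 3
f 6 1 7
f 6 7 3
f 7 1 8
f 7 8 3
f 8 1 9
f 8 9 3
f 9 1 10
f 9 10 3
f 10 1 11
f 10 11 3
f 11 1 12
f 11 12 3
f 12 1 13
f 12 13 3
f 13 1 2
f 13 2 3
f 15 14 17
f 15 17 16
f 17 14 18
f 17 18 16
f 18 14 19
f 18 19 16
f 19 14 20
f 19 20 16
f 20 14 21
f 20 21 16
f 21 14 22
f 21 22 16
f 22 14 23
f 22 23 16
f 23 14 24
f 23 24 16
f 24 14 25
f 24 25 16
f 25 14 26
f 25 26 16
f 26 14 27
f 26 27 16
f 27 14 15
f 27 15 16
f 28 65 44
f 65 39 68
f 44 68 33
f 65 68 44
f 28 44 40
f 44 33 45
f 40 45 29
f 44 45 40
f 28 40 49
f 40 29 50
f 49 50 35
f 40 50 49
f 28 49 61
f 49 35 64
f 61 64 38
f 49 64 61
f 28 61 65
f 61 38 69
f 65 69 39
f 61 69 65
f 29 45 56
f 45 33 59
f 56 59 37
f 45 59 56
f 33 68 46
f 68 39 67
f 46 67 32
f 68 67 46
f 39 69 66
f 69 38 62
f 66 62 30
f 69 62 66
f 38 64 63
f 64 35 51
f 63 51 34
f 64 51 63
f 35 50 55
f 50 29 52
f 55 52 36
f 50 52 55
f 31 57 43
f 57 37 58
f 43 58 32
f 57 58 43
f 31 43 41
f 43 32 42
f 41 42 30
f 43 42 41
f 31 41 48
f 41 30 47
f 48 47 34
f 41 47 48
f 31 48 53
f 48 34 54
f 53 54 36
f 48 54 53
f 31 53 57
f 53 36 60
f 57 60 37
f 53 60 57
f 32 58 46
f 58 37 59
f 46 59 33
f 58 59 46
f 30 42 66
f 42 32 67
f 66 67 39
f 42 67 66
f 34 47 63
f 47 30 62
f 63 62 38
f 47 62 63
f 36 54 55
f 54 34 51
f 55 51 35
f 54 51 55
f 37 60 56
f 60 36 52
f 56 52 29
f 60 52 56



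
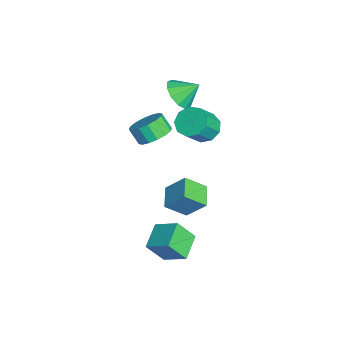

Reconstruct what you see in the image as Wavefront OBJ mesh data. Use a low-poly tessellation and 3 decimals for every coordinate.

v 2.718 -0.651 -3.343
v 2.743 -1.572 -2.097
v 3.486 0.421 -2.566
v 3.511 -0.5 -1.32
v 4.049 -1.26 -3.82
v 4.074 -2.181 -2.574
v 4.817 -0.188 -3.043
v 4.842 -1.109 -1.797
v -0.817 0.475 -3.466
v -0.741 -0.7 -2.504
v -0.388 1.481 -2.271
v -0.312 0.306 -1.309
v 0.512 0.294 -3.791
v 0.588 -0.881 -2.829
v 0.941 1.3 -2.596
v 1.017 0.125 -1.634
v -0.316 1.303 2.893
v 0.522 1.59 2.576
v 1.273 0.783 3.83
v 0.436 0.497 4.147
v 0.286 2.019 2.993
v 1.037 1.212 4.247
v -0.232 2.113 3.363
v 0.52 1.306 4.617
v -0.788 1.828 3.513
v -0.037 1.021 4.768
v -1.124 1.298 3.373
v -0.372 0.491 4.628
v -1.081 0.77 3.008
v -0.33 -0.037 4.263
v -0.68 0.492 2.589
v 0.071 -0.315 3.844
v -0.109 0.593 2.312
v 0.642 -0.213 3.567
v 0.366 1.027 2.307
v 1.117 0.22 3.561
v 0.269 -1.301 2.966
v 1.115 -1.707 3.21
v 0.658 -2.165 4.037
v -0.189 -1.759 3.794
v 1.109 -1.266 3.45
v 0.651 -1.724 4.277
v 0.877 -0.835 3.561
v 0.42 -1.292 4.388
v 0.482 -0.528 3.512
v 0.025 -0.986 4.339
v 0.03 -0.429 3.317
v -0.427 -0.886 4.144
v -0.358 -0.563 3.028
v -0.815 -1.021 3.855
v -0.578 -0.895 2.723
v -1.035 -1.353 3.55
v -0.571 -1.336 2.483
v -1.029 -1.794 3.31
v -0.34 -1.768 2.372
v -0.797 -2.225 3.199
v 0.055 -2.074 2.421
v -0.402 -2.532 3.248
v 0.507 -2.174 2.616
v 0.05 -2.631 3.443
v 0.895 -2.039 2.905
v 0.438 -2.497 3.732
v -2.818 0.24 3.509
v -2.05 -0.254 4.007
v -2.682 1.3 4.351
v -1.789 0.091 3.531
v -1.921 0.493 3.047
v -2.396 0.798 2.739
v -3.031 0.891 2.726
v -3.586 0.735 3.011
v -3.847 0.39 3.487
v -3.715 -0.012 3.971
v -3.24 -0.317 4.278
v -2.605 -0.41 4.292
f 2 4 1
f 5 2 1
f 1 4 3
f 3 5 1
f 2 8 4
f 6 2 5
f 6 8 2
f 4 8 3
f 7 5 3
f 3 8 7
f 7 6 5
f 8 6 7
f 10 12 9
f 13 10 9
f 9 12 11
f 11 13 9
f 10 16 12
f 14 10 13
f 14 16 10
f 12 16 11
f 15 13 11
f 11 16 15
f 15 14 13
f 16 14 15
f 18 17 21
f 18 21 19
f 19 21 22
f 19 22 20
f 21 17 23
f 21 23 22
f 22 23 24
f 22 24 20
f 23 17 25
f 23 25 24
f 24 25 26
f 24 26 20
f 25 17 27
f 25 27 26
f 26 27 28
f 26 28 20
f 27 17 29
f 27 29 28
f 28 29 30
f 28 30 20
f 29 17 31
f 29 31 30
f 30 31 32
f 30 32 20
f 31 17 33
f 31 33 32
f 32 33 34
f 32 34 20
f 33 17 35
f 33 35 34
f 34 35 36
f 34 36 20
f 35 17 18
f 35 18 36
f 36 18 19
f 36 19 20
f 38 37 41
f 38 41 39
f 39 41 42
f 39 42 40
f 41 37 43
f 41 43 42
f 42 43 44
f 42 44 40
f 43 37 45
f 43 45 44
f 44 45 46
f 44 46 40
f 45 37 47
f 45 47 46
f 46 47 48
f 46 48 40
f 47 37 49
f 47 49 48
f 48 49 50
f 48 50 40
f 49 37 51
f 49 51 50
f 50 51 52
f 50 52 40
f 51 37 53
f 51 53 52
f 52 53 54
f 52 54 40
f 53 37 55
f 53 55 54
f 54 55 56
f 54 56 40
f 55 37 57
f 55 57 56
f 56 57 58
f 56 58 40
f 57 37 59
f 57 59 58
f 58 59 60
f 58 60 40
f 59 37 61
f 59 61 60
f 60 61 62
f 60 62 40
f 61 37 38
f 61 38 62
f 62 38 39
f 62 39 40
f 64 63 66
f 64 66 65
f 66 63 67
f 66 67 65
f 67 63 68
f 67 68 65
f 68 63 69
f 68 69 65
f 69 63 70
f 69 70 65
f 70 63 71
f 70 71 65
f 71 63 72
f 71 72 65
f 72 63 73
f 72 73 65
f 73 63 74
f 73 74 65
f 74 63 64
f 74 64 65



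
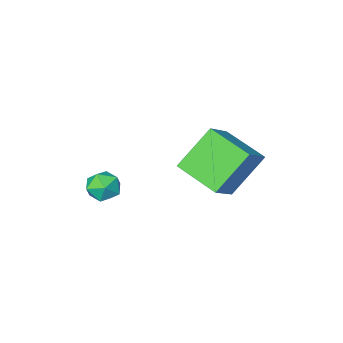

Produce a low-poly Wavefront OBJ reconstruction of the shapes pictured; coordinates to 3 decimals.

v -1.12 1.246 3.535
v -0.171 1.815 4.36
v -1.618 2.749 3.071
v -0.669 3.318 3.896
v 0.069 1.222 2.184
v 1.018 1.791 3.009
v -0.429 2.725 1.72
v 0.52 3.294 2.545
v 2.381 0.596 1.904
v 2.615 0.851 2.457
v 3.365 0.389 1.583
v 3.599 0.644 2.136
v 3.269 0.082 2.15
v 2.661 0.21 2.349
v 3.319 1.03 1.691
v 2.711 1.158 1.89
v 3.195 1.119 2.325
v 3.164 0.533 2.609
v 2.816 0.707 1.431
v 2.785 0.121 1.715
f 2 4 1
f 5 2 1
f 1 4 3
f 3 5 1
f 2 8 4
f 6 2 5
f 6 8 2
f 4 8 3
f 7 5 3
f 3 8 7
f 7 6 5
f 8 6 7
f 9 20 14
f 9 14 10
f 9 10 16
f 9 16 19
f 9 19 20
f 10 14 18
f 14 20 13
f 20 19 11
f 19 16 15
f 16 10 17
f 12 18 13
f 12 13 11
f 12 11 15
f 12 15 17
f 12 17 18
f 13 18 14
f 11 13 20
f 15 11 19
f 17 15 16
f 18 17 10



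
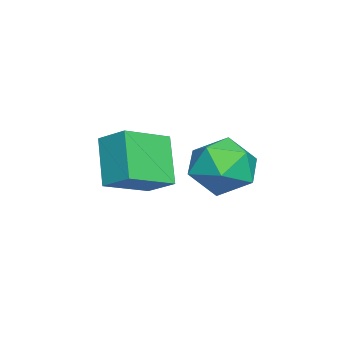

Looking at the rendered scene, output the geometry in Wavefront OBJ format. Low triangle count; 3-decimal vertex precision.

v -3.922 -3.632 -5.167
v -5.096 -4.05 -3.653
v -3.453 -2.672 -4.538
v -4.626 -3.09 -3.025
v -2.574 -4.77 -4.435
v -3.747 -5.188 -2.922
v -2.104 -3.81 -3.807
v -3.278 -4.228 -2.293
v -2.176 -0.026 -3.637
v -1.462 -0.856 -3.101
v -3.738 -1.204 -3.379
v -3.024 -2.034 -2.843
v -3.254 -0.975 -2.283
v -2.288 -0.247 -2.443
v -2.912 -1.813 -4.037
v -1.946 -1.085 -4.197
v -1.916 -1.961 -3.348
v -2.127 -1.443 -2.264
v -3.073 -0.617 -4.216
v -3.284 -0.099 -3.132
f 2 4 1
f 5 2 1
f 1 4 3
f 3 5 1
f 2 8 4
f 6 2 5
f 6 8 2
f 4 8 3
f 7 5 3
f 3 8 7
f 7 6 5
f 8 6 7
f 9 20 14
f 9 14 10
f 9 10 16
f 9 16 19
f 9 19 20
f 10 14 18
f 14 20 13
f 20 19 11
f 19 16 15
f 16 10 17
f 12 18 13
f 12 13 11
f 12 11 15
f 12 15 17
f 12 17 18
f 13 18 14
f 11 13 20
f 15 11 19
f 17 15 16
f 18 17 10



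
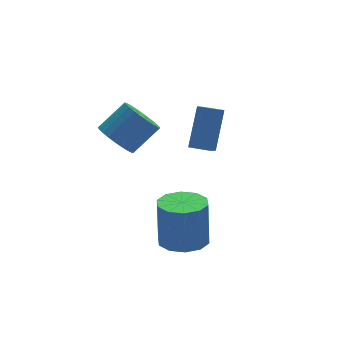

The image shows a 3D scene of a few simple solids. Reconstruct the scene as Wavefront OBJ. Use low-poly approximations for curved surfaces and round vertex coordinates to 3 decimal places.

v -0.241 2.441 -1.229
v 0.512 3.478 0.448
v 0.213 2.995 -1.775
v 0.966 4.031 -0.098
v 0.514 1.849 -1.202
v 1.267 2.885 0.475
v 0.968 2.402 -1.748
v 1.721 3.439 -0.071
v -3.523 2.051 0.387
v -2.929 2.184 -0.355
v -1.683 2.462 0.691
v -2.277 2.329 1.433
v -3.054 2.533 -0.299
v -1.809 2.811 0.747
v -3.251 2.808 -0.138
v -2.006 3.086 0.909
v -3.489 2.968 0.103
v -2.244 3.246 1.15
v -3.732 2.988 0.388
v -2.487 3.266 1.434
v -3.944 2.865 0.672
v -2.698 3.143 1.718
v -4.091 2.619 0.912
v -2.846 2.897 1.958
v -4.152 2.286 1.073
v -2.906 2.564 2.119
v -4.117 1.918 1.129
v -2.871 2.196 2.175
v -3.991 1.569 1.073
v -2.746 1.847 2.119
v -3.794 1.294 0.911
v -2.549 1.572 1.958
v -3.556 1.134 0.67
v -2.311 1.412 1.717
v -3.313 1.114 0.386
v -2.068 1.392 1.432
v -3.102 1.237 0.102
v -1.856 1.515 1.148
v -2.954 1.483 -0.138
v -1.709 1.761 0.908
v -2.894 1.816 -0.299
v -1.648 2.094 0.747
v -1.517 -0.639 -4.514
v -0.678 0.019 -4.68
v -0.583 0.437 -2.553
v -1.423 -0.221 -2.386
v -1.236 0.382 -4.727
v -1.142 0.8 -2.599
v -1.902 0.354 -4.692
v -1.808 0.772 -2.564
v -2.421 -0.053 -4.589
v -2.327 0.365 -2.461
v -2.595 -0.684 -4.457
v -2.5 -0.266 -2.33
v -2.357 -1.297 -4.347
v -2.262 -0.879 -2.22
v -1.798 -1.66 -4.301
v -1.704 -1.242 -2.173
v -1.132 -1.632 -4.336
v -1.038 -1.214 -2.208
v -0.613 -1.225 -4.439
v -0.519 -0.807 -2.311
v -0.44 -0.594 -4.57
v -0.345 -0.176 -2.443
f 2 4 1
f 5 2 1
f 1 4 3
f 3 5 1
f 2 8 4
f 6 2 5
f 6 8 2
f 4 8 3
f 7 5 3
f 3 8 7
f 7 6 5
f 8 6 7
f 10 9 13
f 10 13 11
f 11 13 14
f 11 14 12
f 13 9 15
f 13 15 14
f 14 15 16
f 14 16 12
f 15 9 17
f 15 17 16
f 16 17 18
f 16 18 12
f 17 9 19
f 17 19 18
f 18 19 20
f 18 20 12
f 19 9 21
f 19 21 20
f 20 21 22
f 20 22 12
f 21 9 23
f 21 23 22
f 22 23 24
f 22 24 12
f 23 9 25
f 23 25 24
f 24 25 26
f 24 26 12
f 25 9 27
f 25 27 26
f 26 27 28
f 26 28 12
f 27 9 29
f 27 29 28
f 28 29 30
f 28 30 12
f 29 9 31
f 29 31 30
f 30 31 32
f 30 32 12
f 31 9 33
f 31 33 32
f 32 33 34
f 32 34 12
f 33 9 35
f 33 35 34
f 34 35 36
f 34 36 12
f 35 9 37
f 35 37 36
f 36 37 38
f 36 38 12
f 37 9 39
f 37 39 38
f 38 39 40
f 38 40 12
f 39 9 41
f 39 41 40
f 40 41 42
f 40 42 12
f 41 9 10
f 41 10 42
f 42 10 11
f 42 11 12
f 44 43 47
f 44 47 45
f 45 47 48
f 45 48 46
f 47 43 49
f 47 49 48
f 48 49 50
f 48 50 46
f 49 43 51
f 49 51 50
f 50 51 52
f 50 52 46
f 51 43 53
f 51 53 52
f 52 53 54
f 52 54 46
f 53 43 55
f 53 55 54
f 54 55 56
f 54 56 46
f 55 43 57
f 55 57 56
f 56 57 58
f 56 58 46
f 57 43 59
f 57 59 58
f 58 59 60
f 58 60 46
f 59 43 61
f 59 61 60
f 60 61 62
f 60 62 46
f 61 43 63
f 61 63 62
f 62 63 64
f 62 64 46
f 63 43 44
f 63 44 64
f 64 44 45
f 64 45 46



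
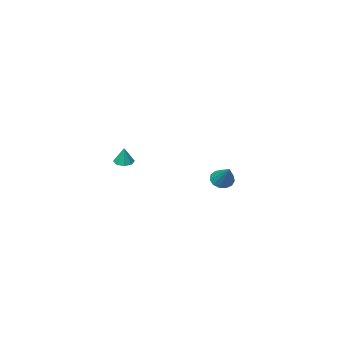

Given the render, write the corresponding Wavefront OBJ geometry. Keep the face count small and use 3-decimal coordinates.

v -4.252 -3.378 -1.069
v -3.575 -3.359 -1.368
v -3.708 -1.962 0.249
v -3.803 -3.079 -1.576
v -4.173 -2.893 -1.623
v -4.569 -2.862 -1.494
v -4.863 -2.994 -1.23
v -4.964 -3.249 -0.915
v -4.838 -3.544 -0.65
v -4.526 -3.787 -0.517
v -4.127 -3.9 -0.56
v -3.767 -3.848 -0.764
v -3.562 -3.646 -1.066
v 3.873 -1.35 2.603
v 4.168 -0.884 2.422
v 4.047 -1.05 3.657
v 3.735 -0.802 2.47
v 3.382 -1.041 2.596
v 3.317 -1.46 2.726
v 3.577 -1.815 2.783
v 4.011 -1.897 2.735
v 4.364 -1.659 2.609
v 4.429 -1.239 2.48
f 2 1 4
f 2 4 3
f 4 1 5
f 4 5 3
f 5 1 6
f 5 6 3
f 6 1 7
f 6 7 3
f 7 1 8
f 7 8 3
f 8 1 9
f 8 9 3
f 9 1 10
f 9 10 3
f 10 1 11
f 10 11 3
f 11 1 12
f 11 12 3
f 12 1 13
f 12 13 3
f 13 1 2
f 13 2 3
f 15 14 17
f 15 17 16
f 17 14 18
f 17 18 16
f 18 14 19
f 18 19 16
f 19 14 20
f 19 20 16
f 20 14 21
f 20 21 16
f 21 14 22
f 21 22 16
f 22 14 23
f 22 23 16
f 23 14 15
f 23 15 16



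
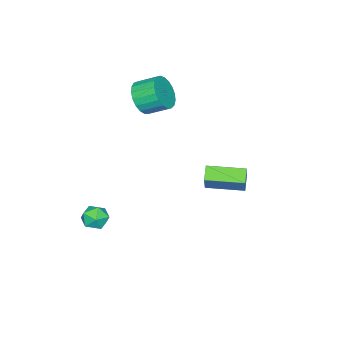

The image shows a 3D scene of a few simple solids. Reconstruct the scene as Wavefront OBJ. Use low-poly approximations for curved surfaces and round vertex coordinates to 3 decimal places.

v -3.132 -3.481 2.56
v -2.471 -2.886 1.93
v -2.887 -1.724 2.591
v -3.548 -2.319 3.22
v -2.855 -2.886 1.689
v -3.271 -1.725 2.35
v -3.287 -2.99 1.599
v -3.703 -1.828 2.26
v -3.692 -3.178 1.675
v -4.108 -2.016 2.336
v -4 -3.419 1.904
v -4.417 -2.257 2.565
v -4.158 -3.67 2.246
v -4.575 -2.509 2.907
v -4.139 -3.889 2.642
v -4.555 -2.727 3.303
v -3.946 -4.037 3.025
v -4.362 -2.875 3.686
v -3.611 -4.089 3.326
v -4.028 -2.927 3.987
v -3.194 -4.036 3.496
v -3.611 -2.874 4.157
v -2.766 -3.887 3.503
v -3.183 -2.725 4.164
v -2.402 -3.667 3.347
v -2.818 -2.505 4.008
v -2.163 -3.416 3.055
v -2.58 -2.254 3.716
v -2.092 -3.175 2.677
v -2.509 -2.014 3.338
v -2.201 -2.988 2.279
v -2.617 -1.826 2.94
v 2.117 -2.02 -2.945
v 2.664 -2.16 -3.569
v 2.016 -3.36 -2.731
v 2.563 -3.5 -3.355
v 2.824 -3.142 -2.64
v 2.886 -2.313 -2.772
v 1.794 -3.207 -3.528
v 1.856 -2.378 -3.66
v 2.464 -2.893 -3.929
v 3.1 -2.853 -3.38
v 1.58 -2.667 -2.92
v 2.216 -2.627 -2.371
v -1.128 1.812 0.04
v -0.156 2.368 1.55
v -2.063 3.635 -0.029
v -1.091 4.191 1.481
v -0.469 2.129 -0.501
v 0.503 2.685 1.009
v -1.404 3.952 -0.57
v -0.432 4.508 0.94
f 2 1 5
f 2 5 3
f 3 5 6
f 3 6 4
f 5 1 7
f 5 7 6
f 6 7 8
f 6 8 4
f 7 1 9
f 7 9 8
f 8 9 10
f 8 10 4
f 9 1 11
f 9 11 10
f 10 11 12
f 10 12 4
f 11 1 13
f 11 13 12
f 12 13 14
f 12 14 4
f 13 1 15
f 13 15 14
f 14 15 16
f 14 16 4
f 15 1 17
f 15 17 16
f 16 17 18
f 16 18 4
f 17 1 19
f 17 19 18
f 18 19 20
f 18 20 4
f 19 1 21
f 19 21 20
f 20 21 22
f 20 22 4
f 21 1 23
f 21 23 22
f 22 23 24
f 22 24 4
f 23 1 25
f 23 25 24
f 24 25 26
f 24 26 4
f 25 1 27
f 25 27 26
f 26 27 28
f 26 28 4
f 27 1 29
f 27 29 28
f 28 29 30
f 28 30 4
f 29 1 31
f 29 31 30
f 30 31 32
f 30 32 4
f 31 1 2
f 31 2 32
f 32 2 3
f 32 3 4
f 33 44 38
f 33 38 34
f 33 34 40
f 33 40 43
f 33 43 44
f 34 38 42
f 38 44 37
f 44 43 35
f 43 40 39
f 40 34 41
f 36 42 37
f 36 37 35
f 36 35 39
f 36 39 41
f 36 41 42
f 37 42 38
f 35 37 44
f 39 35 43
f 41 39 40
f 42 41 34
f 46 48 45
f 49 46 45
f 45 48 47
f 47 49 45
f 46 52 48
f 50 46 49
f 50 52 46
f 48 52 47
f 51 49 47
f 47 52 51
f 51 50 49
f 52 50 51



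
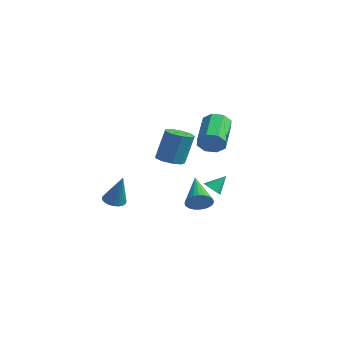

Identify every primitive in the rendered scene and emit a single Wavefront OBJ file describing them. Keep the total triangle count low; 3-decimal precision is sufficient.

v -3.588 -0.068 -2.749
v -2.971 -0.016 -2.979
v -2.912 -0.052 -0.931
v -3.045 0.247 -2.954
v -3.212 0.456 -2.893
v -3.445 0.574 -2.808
v -3.702 0.581 -2.712
v -3.939 0.477 -2.623
v -4.116 0.278 -2.556
v -4.201 0.019 -2.522
v -4.18 -0.255 -2.528
v -4.057 -0.496 -2.571
v -3.853 -0.663 -2.646
v -3.602 -0.727 -2.738
v -3.35 -0.678 -2.833
v -3.138 -0.522 -2.912
v -3.004 -0.288 -2.964
v 3.816 -1.295 -0.265
v 4.34 -0.894 0.024
v 2.424 -0.165 0.685
v 4.29 -0.755 -0.214
v 4.168 -0.698 -0.461
v 3.992 -0.732 -0.678
v 3.79 -0.852 -0.832
v 3.592 -1.039 -0.899
v 3.428 -1.265 -0.871
v 3.323 -1.496 -0.75
v 3.293 -1.696 -0.555
v 3.343 -1.836 -0.316
v 3.465 -1.892 -0.069
v 3.641 -1.859 0.147
v 3.843 -1.739 0.301
v 4.041 -1.552 0.369
v 4.205 -1.325 0.34
v 4.31 -1.095 0.219
v 2.733 0.722 -0.281
v 3.154 0.397 -0.141
v 3.027 1.438 0.501
v 3.245 0.522 -0.29
v 3.258 0.678 -0.438
v 3.191 0.84 -0.561
v 3.055 0.984 -0.642
v 2.869 1.088 -0.668
v 2.662 1.137 -0.635
v 2.467 1.122 -0.548
v 2.312 1.047 -0.42
v 2.221 0.922 -0.271
v 2.208 0.766 -0.124
v 2.275 0.604 -0
v 2.411 0.46 0.08
v 2.597 0.355 0.106
v 2.804 0.307 0.073
v 2.999 0.321 -0.014
v 1.904 1.535 2.421
v 2.357 1.543 3.069
v 1.249 3.092 3.826
v 0.796 3.085 3.179
v 2.568 1.906 2.634
v 1.46 3.456 3.391
v 2.39 2.052 2.075
v 1.282 3.602 2.832
v 1.928 1.895 1.719
v 0.82 3.445 2.476
v 1.451 1.528 1.774
v 0.343 3.077 2.531
v 1.24 1.164 2.209
v 0.132 2.714 2.966
v 1.418 1.018 2.768
v 0.31 2.568 3.525
v 1.88 1.175 3.124
v 0.772 2.725 3.881
v -1.166 1.624 0.373
v -0.362 1.657 0.279
v -0.17 2.189 2.114
v -0.974 2.156 2.207
v -0.587 2.149 0.16
v -0.395 2.681 1.995
v -1.083 2.396 0.14
v -0.891 2.927 1.975
v -1.618 2.281 0.23
v -1.426 2.813 2.064
v -1.941 1.859 0.386
v -1.749 2.391 2.221
v -1.902 1.327 0.536
v -1.71 1.859 2.371
v -1.518 0.934 0.609
v -1.326 1.466 2.444
v -0.97 0.864 0.572
v -0.778 1.396 2.407
v -0.513 1.15 0.442
v -0.321 1.681 2.277
f 2 1 4
f 2 4 3
f 4 1 5
f 4 5 3
f 5 1 6
f 5 6 3
f 6 1 7
f 6 7 3
f 7 1 8
f 7 8 3
f 8 1 9
f 8 9 3
f 9 1 10
f 9 10 3
f 10 1 11
f 10 11 3
f 11 1 12
f 11 12 3
f 12 1 13
f 12 13 3
f 13 1 14
f 13 14 3
f 14 1 15
f 14 15 3
f 15 1 16
f 15 16 3
f 16 1 17
f 16 17 3
f 17 1 2
f 17 2 3
f 19 18 21
f 19 21 20
f 21 18 22
f 21 22 20
f 22 18 23
f 22 23 20
f 23 18 24
f 23 24 20
f 24 18 25
f 24 25 20
f 25 18 26
f 25 26 20
f 26 18 27
f 26 27 20
f 27 18 28
f 27 28 20
f 28 18 29
f 28 29 20
f 29 18 30
f 29 30 20
f 30 18 31
f 30 31 20
f 31 18 32
f 31 32 20
f 32 18 33
f 32 33 20
f 33 18 34
f 33 34 20
f 34 18 35
f 34 35 20
f 35 18 19
f 35 19 20
f 37 36 39
f 37 39 38
f 39 36 40
f 39 40 38
f 40 36 41
f 40 41 38
f 41 36 42
f 41 42 38
f 42 36 43
f 42 43 38
f 43 36 44
f 43 44 38
f 44 36 45
f 44 45 38
f 45 36 46
f 45 46 38
f 46 36 47
f 46 47 38
f 47 36 48
f 47 48 38
f 48 36 49
f 48 49 38
f 49 36 50
f 49 50 38
f 50 36 51
f 50 51 38
f 51 36 52
f 51 52 38
f 52 36 53
f 52 53 38
f 53 36 37
f 53 37 38
f 55 54 58
f 55 58 56
f 56 58 59
f 56 59 57
f 58 54 60
f 58 60 59
f 59 60 61
f 59 61 57
f 60 54 62
f 60 62 61
f 61 62 63
f 61 63 57
f 62 54 64
f 62 64 63
f 63 64 65
f 63 65 57
f 64 54 66
f 64 66 65
f 65 66 67
f 65 67 57
f 66 54 68
f 66 68 67
f 67 68 69
f 67 69 57
f 68 54 70
f 68 70 69
f 69 70 71
f 69 71 57
f 70 54 55
f 70 55 71
f 71 55 56
f 71 56 57
f 73 72 76
f 73 76 74
f 74 76 77
f 74 77 75
f 76 72 78
f 76 78 77
f 77 78 79
f 77 79 75
f 78 72 80
f 78 80 79
f 79 80 81
f 79 81 75
f 80 72 82
f 80 82 81
f 81 82 83
f 81 83 75
f 82 72 84
f 82 84 83
f 83 84 85
f 83 85 75
f 84 72 86
f 84 86 85
f 85 86 87
f 85 87 75
f 86 72 88
f 86 88 87
f 87 88 89
f 87 89 75
f 88 72 90
f 88 90 89
f 89 90 91
f 89 91 75
f 90 72 73
f 90 73 91
f 91 73 74
f 91 74 75



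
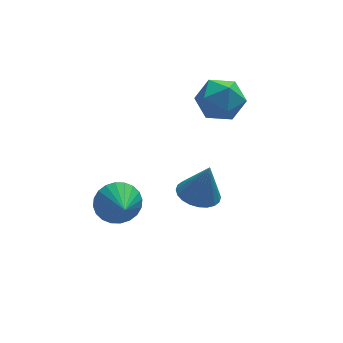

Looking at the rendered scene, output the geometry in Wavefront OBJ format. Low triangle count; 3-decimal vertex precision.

v -1.74 -1.11 1.589
v -1.012 -0.996 1.402
v -1.38 -1.17 2.951
v -1.107 -0.717 1.439
v -1.297 -0.498 1.499
v -1.556 -0.373 1.573
v -1.842 -0.359 1.649
v -2.113 -0.46 1.716
v -2.327 -0.659 1.764
v -2.451 -0.927 1.785
v -2.468 -1.223 1.776
v -2.373 -1.502 1.739
v -2.183 -1.721 1.679
v -1.924 -1.847 1.605
v -1.638 -1.86 1.529
v -1.367 -1.76 1.462
v -1.153 -1.56 1.414
v -1.029 -1.292 1.393
v -0.844 2.897 2.982
v -0.314 3.007 3.771
v 0.254 1.993 2.369
v 0.784 2.103 3.158
v -0.028 1.598 3.194
v -0.706 2.157 3.573
v 0.646 2.843 2.567
v -0.032 3.402 2.946
v 0.608 2.973 3.514
v 0.191 2.204 3.902
v -0.251 2.796 2.238
v -0.668 2.027 2.626
v -3.97 1.075 -0.451
v -3.375 0.769 -0.974
v -3.97 -0.055 0.211
v -3.188 0.908 -0.738
v -3.12 1.072 -0.458
v -3.182 1.236 -0.176
v -3.363 1.376 0.063
v -3.637 1.47 0.224
v -3.962 1.504 0.283
v -4.288 1.473 0.23
v -4.565 1.382 0.073
v -4.752 1.243 -0.163
v -4.82 1.079 -0.444
v -4.759 0.915 -0.725
v -4.577 0.775 -0.964
v -4.303 0.68 -1.126
v -3.978 0.646 -1.184
v -3.652 0.678 -1.131
f 2 1 4
f 2 4 3
f 4 1 5
f 4 5 3
f 5 1 6
f 5 6 3
f 6 1 7
f 6 7 3
f 7 1 8
f 7 8 3
f 8 1 9
f 8 9 3
f 9 1 10
f 9 10 3
f 10 1 11
f 10 11 3
f 11 1 12
f 11 12 3
f 12 1 13
f 12 13 3
f 13 1 14
f 13 14 3
f 14 1 15
f 14 15 3
f 15 1 16
f 15 16 3
f 16 1 17
f 16 17 3
f 17 1 18
f 17 18 3
f 18 1 2
f 18 2 3
f 19 30 24
f 19 24 20
f 19 20 26
f 19 26 29
f 19 29 30
f 20 24 28
f 24 30 23
f 30 29 21
f 29 26 25
f 26 20 27
f 22 28 23
f 22 23 21
f 22 21 25
f 22 25 27
f 22 27 28
f 23 28 24
f 21 23 30
f 25 21 29
f 27 25 26
f 28 27 20
f 32 31 34
f 32 34 33
f 34 31 35
f 34 35 33
f 35 31 36
f 35 36 33
f 36 31 37
f 36 37 33
f 37 31 38
f 37 38 33
f 38 31 39
f 38 39 33
f 39 31 40
f 39 40 33
f 40 31 41
f 40 41 33
f 41 31 42
f 41 42 33
f 42 31 43
f 42 43 33
f 43 31 44
f 43 44 33
f 44 31 45
f 44 45 33
f 45 31 46
f 45 46 33
f 46 31 47
f 46 47 33
f 47 31 48
f 47 48 33
f 48 31 32
f 48 32 33



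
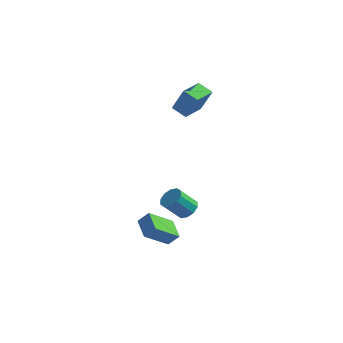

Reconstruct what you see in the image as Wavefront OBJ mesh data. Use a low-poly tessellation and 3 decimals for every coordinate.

v -0.069 1.554 -4.486
v 0.614 1.449 -4.103
v -0.148 0.78 -2.93
v -0.831 0.886 -3.314
v 0.433 1.883 -3.972
v -0.329 1.215 -2.8
v 0.06 2.192 -4.039
v -0.702 1.524 -2.866
v -0.362 2.257 -4.276
v -1.124 1.589 -3.103
v -0.672 2.054 -4.593
v -1.434 1.385 -3.421
v -0.752 1.66 -4.87
v -1.514 0.991 -3.697
v -0.571 1.225 -5
v -1.333 0.557 -3.828
v -0.198 0.916 -4.934
v -0.96 0.248 -3.761
v 0.224 0.851 -4.697
v -0.538 0.183 -3.524
v 0.534 1.055 -4.379
v -0.228 0.386 -3.207
v -1.628 2.958 2.939
v -0.882 2.907 4.532
v -1.339 4.53 2.855
v -0.593 4.478 4.448
v -0.687 2.762 2.492
v 0.059 2.71 4.085
v -0.398 4.333 2.408
v 0.348 4.282 4.001
v -1.232 -2.877 -3.1
v -0.636 -2.662 -2.42
v -0.315 -1.629 -4.3
v 0.282 -1.413 -3.62
v -0.382 -3.907 -3.52
v 0.215 -3.691 -2.84
v 0.536 -2.658 -4.72
v 1.132 -2.443 -4.04
f 2 1 5
f 2 5 3
f 3 5 6
f 3 6 4
f 5 1 7
f 5 7 6
f 6 7 8
f 6 8 4
f 7 1 9
f 7 9 8
f 8 9 10
f 8 10 4
f 9 1 11
f 9 11 10
f 10 11 12
f 10 12 4
f 11 1 13
f 11 13 12
f 12 13 14
f 12 14 4
f 13 1 15
f 13 15 14
f 14 15 16
f 14 16 4
f 15 1 17
f 15 17 16
f 16 17 18
f 16 18 4
f 17 1 19
f 17 19 18
f 18 19 20
f 18 20 4
f 19 1 21
f 19 21 20
f 20 21 22
f 20 22 4
f 21 1 2
f 21 2 22
f 22 2 3
f 22 3 4
f 24 26 23
f 27 24 23
f 23 26 25
f 25 27 23
f 24 30 26
f 28 24 27
f 28 30 24
f 26 30 25
f 29 27 25
f 25 30 29
f 29 28 27
f 30 28 29
f 32 34 31
f 35 32 31
f 31 34 33
f 33 35 31
f 32 38 34
f 36 32 35
f 36 38 32
f 34 38 33
f 37 35 33
f 33 38 37
f 37 36 35
f 38 36 37



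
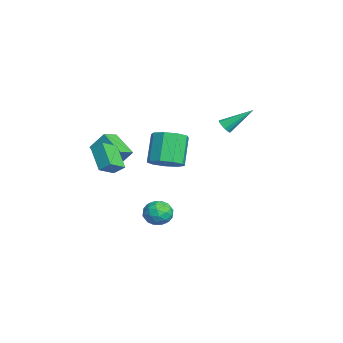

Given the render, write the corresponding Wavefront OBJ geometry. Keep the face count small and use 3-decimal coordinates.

v 3.328 -1.144 2.814
v 4.041 -1.535 3.396
v 2.965 -1.187 4.948
v 2.252 -0.796 4.366
v 4.145 -0.864 3.318
v 3.069 -0.516 4.87
v 3.867 -0.323 3.004
v 2.791 0.024 4.556
v 3.337 -0.167 2.601
v 2.261 0.181 4.153
v 2.802 -0.468 2.298
v 1.726 -0.12 3.85
v 2.514 -1.085 2.236
v 1.438 -0.737 3.788
v 2.606 -1.73 2.445
v 1.53 -1.382 3.997
v 3.036 -2.1 2.826
v 1.961 -1.753 4.378
v 3.603 -2.024 3.202
v 2.527 -1.676 4.754
v 1.434 -0.75 -2.5
v 1.772 -1.329 -1.908
v 0.108 -1.271 -2.252
v 0.446 -1.85 -1.66
v 0.438 -0.975 -1.476
v 1.258 -0.653 -1.629
v 0.622 -1.947 -2.531
v 1.442 -1.625 -2.684
v 1.27 -2.068 -1.928
v 1.157 -1.468 -1.275
v 0.723 -1.132 -2.885
v 0.61 -0.532 -2.232
v 1.719 -0.994 -2.226
v 0.161 -1.606 -1.934
v 0.156 -1.092 -1.826
v 0.355 -1.432 -1.478
v 1.417 -0.597 -2.062
v 1.616 -0.937 -1.714
v 0.832 -0.729 -1.46
v 0.264 -1.663 -2.446
v 0.463 -2.003 -2.098
v 1.525 -1.168 -2.682
v 1.724 -1.508 -2.334
v 1.048 -1.871 -2.7
v 1.623 -1.768 -1.89
v 0.844 -2.075 -1.744
v 0.947 -2.132 -2.256
v 1.429 -1.942 -2.346
v 1.556 -1.416 -1.506
v 0.777 -1.722 -1.36
v 0.772 -1.208 -1.252
v 1.254 -1.019 -1.342
v 1.262 -1.85 -1.518
v 1.103 -0.878 -2.8
v 0.324 -1.184 -2.654
v 0.626 -1.581 -2.818
v 1.108 -1.392 -2.908
v 1.036 -0.525 -2.416
v 0.257 -0.832 -2.27
v 0.451 -0.658 -1.814
v 0.933 -0.468 -1.904
v 0.618 -0.75 -2.642
v -1.927 2.715 2.968
v -1.53 2.49 3.238
v -1.853 4.285 4.172
v -1.407 2.635 3.04
v -1.424 2.802 2.823
v -1.576 2.946 2.645
v -1.821 3.027 2.554
v -2.095 3.025 2.573
v -2.323 2.94 2.699
v -2.446 2.794 2.896
v -2.429 2.627 3.113
v -2.277 2.483 3.291
v -2.032 2.402 3.383
v -1.758 2.404 3.364
v -1.357 -3.895 1.664
v -1.091 -3.297 2.191
v -0.031 -3.575 0.633
v 0.235 -2.978 1.161
v -0.675 -4.742 2.279
v -0.409 -4.145 2.807
v 0.651 -4.423 1.249
v 0.917 -3.825 1.776
v -2.448 -3.113 0.017
v -3.729 -3.912 0.862
v -2.245 -2.311 1.084
v -3.525 -3.11 1.929
v -1.715 -3.85 0.431
v -2.995 -4.649 1.276
v -1.511 -3.048 1.498
v -2.792 -3.847 2.343
f 2 1 5
f 2 5 3
f 3 5 6
f 3 6 4
f 5 1 7
f 5 7 6
f 6 7 8
f 6 8 4
f 7 1 9
f 7 9 8
f 8 9 10
f 8 10 4
f 9 1 11
f 9 11 10
f 10 11 12
f 10 12 4
f 11 1 13
f 11 13 12
f 12 13 14
f 12 14 4
f 13 1 15
f 13 15 14
f 14 15 16
f 14 16 4
f 15 1 17
f 15 17 16
f 16 17 18
f 16 18 4
f 17 1 19
f 17 19 18
f 18 19 20
f 18 20 4
f 19 1 2
f 19 2 20
f 20 2 3
f 20 3 4
f 21 58 37
f 58 32 61
f 37 61 26
f 58 61 37
f 21 37 33
f 37 26 38
f 33 38 22
f 37 38 33
f 21 33 42
f 33 22 43
f 42 43 28
f 33 43 42
f 21 42 54
f 42 28 57
f 54 57 31
f 42 57 54
f 21 54 58
f 54 31 62
f 58 62 32
f 54 62 58
f 22 38 49
f 38 26 52
f 49 52 30
f 38 52 49
f 26 61 39
f 61 32 60
f 39 60 25
f 61 60 39
f 32 62 59
f 62 31 55
f 59 55 23
f 62 55 59
f 31 57 56
f 57 28 44
f 56 44 27
f 57 44 56
f 28 43 48
f 43 22 45
f 48 45 29
f 43 45 48
f 24 50 36
f 50 30 51
f 36 51 25
f 50 51 36
f 24 36 34
f 36 25 35
f 34 35 23
f 36 35 34
f 24 34 41
f 34 23 40
f 41 40 27
f 34 40 41
f 24 41 46
f 41 27 47
f 46 47 29
f 41 47 46
f 24 46 50
f 46 29 53
f 50 53 30
f 46 53 50
f 25 51 39
f 51 30 52
f 39 52 26
f 51 52 39
f 23 35 59
f 35 25 60
f 59 60 32
f 35 60 59
f 27 40 56
f 40 23 55
f 56 55 31
f 40 55 56
f 29 47 48
f 47 27 44
f 48 44 28
f 47 44 48
f 30 53 49
f 53 29 45
f 49 45 22
f 53 45 49
f 64 63 66
f 64 66 65
f 66 63 67
f 66 67 65
f 67 63 68
f 67 68 65
f 68 63 69
f 68 69 65
f 69 63 70
f 69 70 65
f 70 63 71
f 70 71 65
f 71 63 72
f 71 72 65
f 72 63 73
f 72 73 65
f 73 63 74
f 73 74 65
f 74 63 75
f 74 75 65
f 75 63 76
f 75 76 65
f 76 63 64
f 76 64 65
f 78 80 77
f 81 78 77
f 77 80 79
f 79 81 77
f 78 84 80
f 82 78 81
f 82 84 78
f 80 84 79
f 83 81 79
f 79 84 83
f 83 82 81
f 84 82 83
f 86 88 85
f 89 86 85
f 85 88 87
f 87 89 85
f 86 92 88
f 90 86 89
f 90 92 86
f 88 92 87
f 91 89 87
f 87 92 91
f 91 90 89
f 92 90 91



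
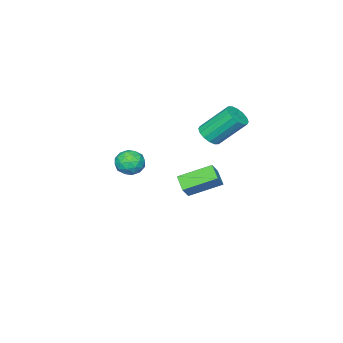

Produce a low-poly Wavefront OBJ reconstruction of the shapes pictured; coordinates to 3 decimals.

v -1.875 -3.844 -0.364
v -1.299 -3.707 0.328
v -3.064 -2.643 0.39
v -2.488 -2.507 1.081
v -1.452 -3.113 -0.861
v -0.876 -2.977 -0.17
v -2.641 -1.913 -0.108
v -2.065 -1.776 0.584
v 3.172 -1.636 3.545
v 3.877 -1.571 3.813
v 3.223 -2.849 3.707
v 3.928 -2.784 3.975
v 3.344 -2.518 4.377
v 3.313 -1.769 4.277
v 3.787 -2.651 3.243
v 3.756 -1.902 3.143
v 4.257 -2.199 3.626
v 3.983 -2.116 4.327
v 3.117 -2.304 3.193
v 2.843 -2.221 3.894
v 3.52 -1.497 3.665
v 3.58 -2.923 3.855
v 3.236 -2.767 4.092
v 3.651 -2.729 4.249
v 3.189 -1.613 3.937
v 3.603 -1.575 4.095
v 3.289 -2.132 4.427
v 3.497 -2.845 3.425
v 3.911 -2.807 3.583
v 3.449 -1.691 3.271
v 3.864 -1.653 3.428
v 3.811 -2.288 3.093
v 4.158 -1.828 3.713
v 4.188 -2.541 3.808
v 4.105 -2.463 3.378
v 4.087 -2.022 3.319
v 3.997 -1.779 4.125
v 4.027 -2.492 4.22
v 3.683 -2.336 4.456
v 3.665 -1.895 4.397
v 4.22 -2.148 4.015
v 3.073 -1.928 3.3
v 3.103 -2.641 3.395
v 3.435 -2.525 3.123
v 3.417 -2.084 3.064
v 2.912 -1.879 3.712
v 2.942 -2.592 3.807
v 3.013 -2.398 4.201
v 2.995 -1.957 4.142
v 2.88 -2.272 3.505
v -2.202 -2.462 3.253
v -1.812 -2.806 3.722
v -2.548 -1.663 5.175
v -2.938 -1.318 4.707
v -1.604 -2.531 3.611
v -2.34 -1.388 5.064
v -1.556 -2.237 3.404
v -2.292 -1.094 4.857
v -1.682 -2.003 3.157
v -2.418 -0.86 4.61
v -1.946 -1.893 2.935
v -2.682 -0.75 4.389
v -2.28 -1.934 2.799
v -3.016 -0.791 4.253
v -2.592 -2.117 2.785
v -3.328 -0.974 4.238
v -2.8 -2.392 2.896
v -3.536 -1.249 4.349
v -2.848 -2.686 3.103
v -3.584 -1.543 4.556
v -2.722 -2.92 3.35
v -3.458 -1.777 4.803
v -2.458 -3.03 3.571
v -3.194 -1.887 5.025
v -2.124 -2.989 3.707
v -2.86 -1.846 5.161
f 2 4 1
f 5 2 1
f 1 4 3
f 3 5 1
f 2 8 4
f 6 2 5
f 6 8 2
f 4 8 3
f 7 5 3
f 3 8 7
f 7 6 5
f 8 6 7
f 9 46 25
f 46 20 49
f 25 49 14
f 46 49 25
f 9 25 21
f 25 14 26
f 21 26 10
f 25 26 21
f 9 21 30
f 21 10 31
f 30 31 16
f 21 31 30
f 9 30 42
f 30 16 45
f 42 45 19
f 30 45 42
f 9 42 46
f 42 19 50
f 46 50 20
f 42 50 46
f 10 26 37
f 26 14 40
f 37 40 18
f 26 40 37
f 14 49 27
f 49 20 48
f 27 48 13
f 49 48 27
f 20 50 47
f 50 19 43
f 47 43 11
f 50 43 47
f 19 45 44
f 45 16 32
f 44 32 15
f 45 32 44
f 16 31 36
f 31 10 33
f 36 33 17
f 31 33 36
f 12 38 24
f 38 18 39
f 24 39 13
f 38 39 24
f 12 24 22
f 24 13 23
f 22 23 11
f 24 23 22
f 12 22 29
f 22 11 28
f 29 28 15
f 22 28 29
f 12 29 34
f 29 15 35
f 34 35 17
f 29 35 34
f 12 34 38
f 34 17 41
f 38 41 18
f 34 41 38
f 13 39 27
f 39 18 40
f 27 40 14
f 39 40 27
f 11 23 47
f 23 13 48
f 47 48 20
f 23 48 47
f 15 28 44
f 28 11 43
f 44 43 19
f 28 43 44
f 17 35 36
f 35 15 32
f 36 32 16
f 35 32 36
f 18 41 37
f 41 17 33
f 37 33 10
f 41 33 37
f 52 51 55
f 52 55 53
f 53 55 56
f 53 56 54
f 55 51 57
f 55 57 56
f 56 57 58
f 56 58 54
f 57 51 59
f 57 59 58
f 58 59 60
f 58 60 54
f 59 51 61
f 59 61 60
f 60 61 62
f 60 62 54
f 61 51 63
f 61 63 62
f 62 63 64
f 62 64 54
f 63 51 65
f 63 65 64
f 64 65 66
f 64 66 54
f 65 51 67
f 65 67 66
f 66 67 68
f 66 68 54
f 67 51 69
f 67 69 68
f 68 69 70
f 68 70 54
f 69 51 71
f 69 71 70
f 70 71 72
f 70 72 54
f 71 51 73
f 71 73 72
f 72 73 74
f 72 74 54
f 73 51 75
f 73 75 74
f 74 75 76
f 74 76 54
f 75 51 52
f 75 52 76
f 76 52 53
f 76 53 54

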